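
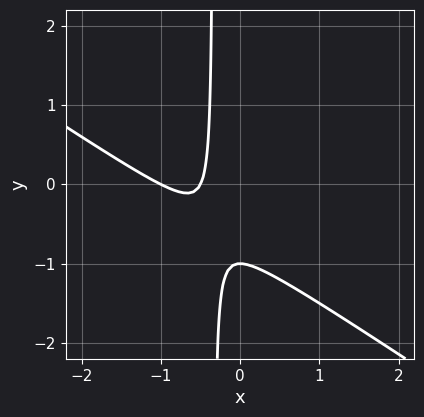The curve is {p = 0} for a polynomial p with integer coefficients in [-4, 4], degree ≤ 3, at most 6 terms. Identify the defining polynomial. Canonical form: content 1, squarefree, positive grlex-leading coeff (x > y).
First, deg p = 2.
Next, against the integer gridlines: it meets the y-axis at y = -1 (among the integer gridlines); it meets the x-axis at x = -1 (among the integer gridlines).
Finally, the integer polynomial consistent with all of this is the stated p.

2*x^2 + 3*x*y + 3*x + y + 1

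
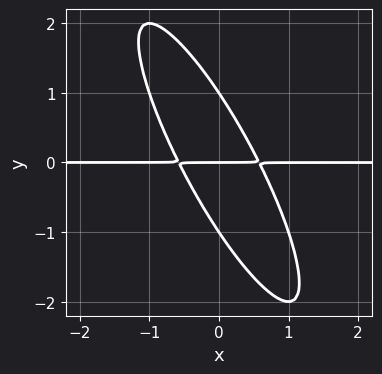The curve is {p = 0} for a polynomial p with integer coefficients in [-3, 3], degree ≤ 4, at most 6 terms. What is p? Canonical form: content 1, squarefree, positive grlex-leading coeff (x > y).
3*x^2*y + 3*x*y^2 + y^3 - y

(a) deg p = 3.
(b) Against the integer gridlines: every point of the x-axis in the box is on the curve; among the integer gridlines, it crosses the y-axis at y ∈ {-1, 0, 1}.
(c) Together with the visible shape, these determine p as stated.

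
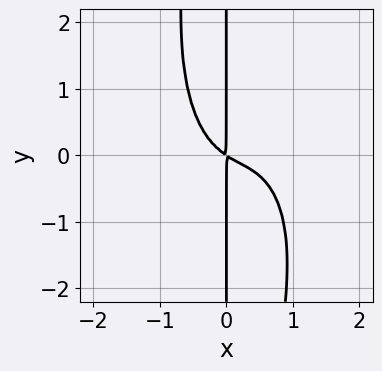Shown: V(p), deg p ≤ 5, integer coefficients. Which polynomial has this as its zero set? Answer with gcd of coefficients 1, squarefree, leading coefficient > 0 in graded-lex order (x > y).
3*x^4 + x^2*y^2 - 2*x^3 + 2*x^2 + 3*x*y

(a) deg p = 4. The shape is more complex than any degree-3 curve.
(b) From the axis intercepts and sections: the visible y-axis segment lies entirely on the curve.
(c) Putting this together gives p.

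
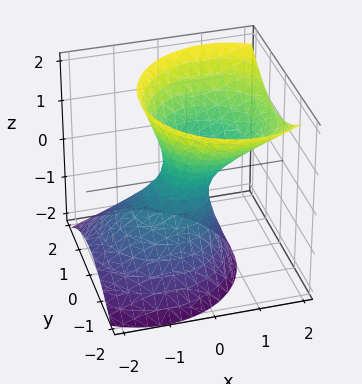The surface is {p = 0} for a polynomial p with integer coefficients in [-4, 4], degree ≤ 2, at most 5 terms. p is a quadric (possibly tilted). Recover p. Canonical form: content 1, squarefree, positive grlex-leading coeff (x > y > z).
1. The degree is 2 — no degree-1 surface has this shape.
2. Checking where it meets the axes: no z-intercept at any integer in the box.
3. Putting this together gives p.

3*x^2 - 3*x*z + 3*y^2 - 2*z^2 - 1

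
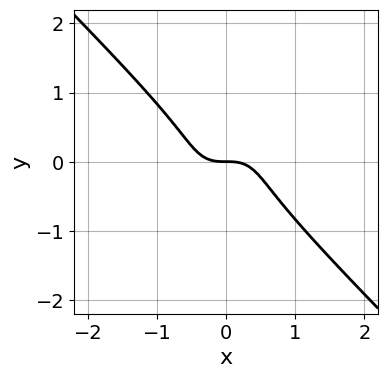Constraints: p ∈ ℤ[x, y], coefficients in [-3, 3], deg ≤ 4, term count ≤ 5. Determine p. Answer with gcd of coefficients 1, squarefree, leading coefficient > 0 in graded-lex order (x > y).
1. Degree: the shape is more complex than any degree-2 curve, so deg p = 3.
2. Observable constraints: it meets the x-axis at x = 0 (among the integer gridlines); it meets the y-axis at y = 0 (among the integer gridlines).
3. Matching integer coefficients to the picture gives p.

2*x^3 + 2*y^3 + y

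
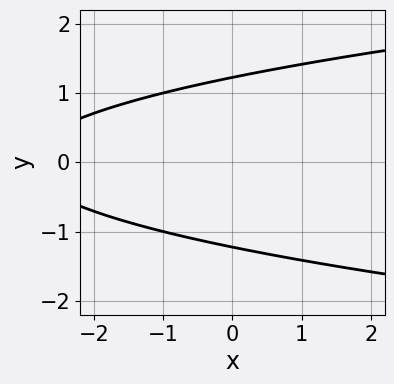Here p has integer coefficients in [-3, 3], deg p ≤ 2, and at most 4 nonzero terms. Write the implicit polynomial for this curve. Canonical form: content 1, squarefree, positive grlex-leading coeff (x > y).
First, deg p = 2.
Then, symmetries: mirror symmetry y ↦ −y ⇒ only even powers of y.
Next, from the axis intercepts and sections: no x-intercept at any integer in the box.
Finally, fitting integer coefficients to these (and the overall shape) gives p.

2*y^2 - x - 3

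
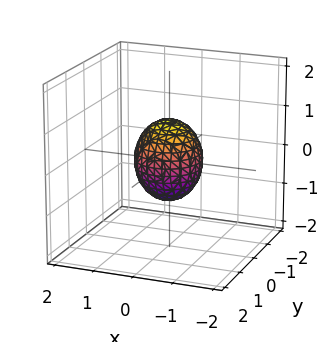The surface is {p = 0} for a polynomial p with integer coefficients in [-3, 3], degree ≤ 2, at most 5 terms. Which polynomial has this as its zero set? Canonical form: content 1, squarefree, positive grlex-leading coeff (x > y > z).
1. deg p = 2.
2. Symmetries: rotational symmetry about the z-axis ⇒ p depends on x, y only through x² + y²; it's symmetric under z → −z, forcing even powers of z.
3. Observable constraints: among the integer gridlines, it crosses the z-axis at z ∈ {-1, 1}; a circular section at z = 0 has radius between 0 and 1.
4. Matching integer coefficients to the picture gives p.

3*x^2 + 3*y^2 + 2*z^2 - 2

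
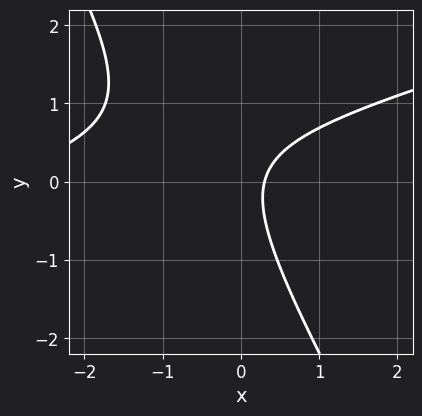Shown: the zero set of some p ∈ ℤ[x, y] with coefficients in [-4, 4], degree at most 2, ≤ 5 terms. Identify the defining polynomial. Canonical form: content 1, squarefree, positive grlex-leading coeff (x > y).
x^2 - 3*x*y - 2*y^2 + 3*x - 1

First, the degree is 2 — no degree-1 curve has this shape.
Next, from the axis intercepts and sections: it misses every integer gridline on the y-axis.
Finally, putting this together gives p.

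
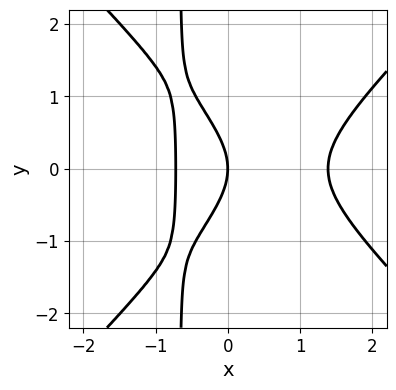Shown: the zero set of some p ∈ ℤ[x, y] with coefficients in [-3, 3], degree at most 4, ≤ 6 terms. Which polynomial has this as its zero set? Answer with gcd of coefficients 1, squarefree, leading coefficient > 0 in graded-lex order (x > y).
3*x^3 - 3*x*y^2 - 2*x^2 - 2*y^2 - 3*x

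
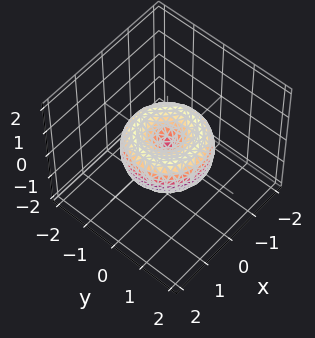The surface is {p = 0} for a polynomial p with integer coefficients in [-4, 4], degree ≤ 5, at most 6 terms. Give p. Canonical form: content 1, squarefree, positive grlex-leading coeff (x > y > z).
First, the degree is 4 — a generic line meets the surface in up to 4 points.
Next, symmetry: the z-axis is an axis of rotation, so x and y enter only as x² + y².
Next, observable constraints: a circular section at z = 0 has radius between 1 and 2; it crosses the y-axis at the gridline y = 0; it crosses the x-axis at the gridline x = 0.
Finally, fitting integer coefficients to these (and the overall shape) gives p.

2*x^4 + 4*x^2*y^2 + 2*y^4 - 3*x^2 - 3*y^2 + 3*z^2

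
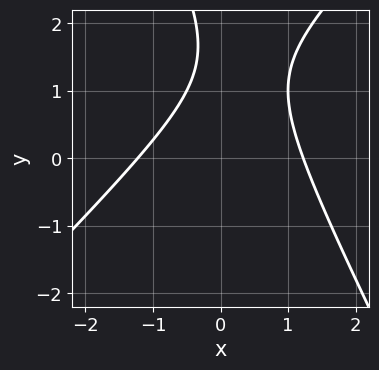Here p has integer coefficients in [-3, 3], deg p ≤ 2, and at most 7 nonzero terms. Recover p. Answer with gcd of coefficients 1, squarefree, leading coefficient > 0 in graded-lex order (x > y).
1. The degree is 2 — no degree-1 curve has this shape.
2. Against the integer gridlines: the curve avoids every integer y-axis point in the box.
3. Together with the visible shape, these determine p as stated.

2*x^2 - x*y - y^2 + 3*y - 3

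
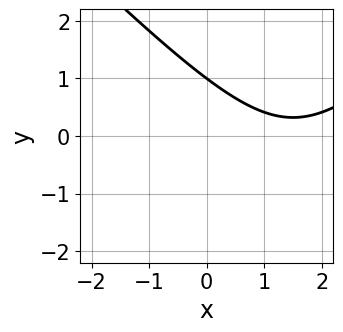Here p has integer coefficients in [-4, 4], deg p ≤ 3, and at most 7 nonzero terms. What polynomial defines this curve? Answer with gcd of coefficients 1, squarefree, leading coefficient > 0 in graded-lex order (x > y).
x^2 - y^2 - 3*x - 2*y + 3

(a) The degree is 2 — a generic line meets the curve in up to 2 points.
(b) Against the integer gridlines: no x-intercept at any integer in the box; it meets the y-axis at y = 1 (among the integer gridlines).
(c) Assembling these constraints gives the stated polynomial.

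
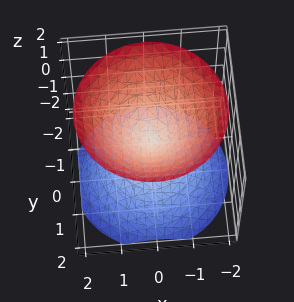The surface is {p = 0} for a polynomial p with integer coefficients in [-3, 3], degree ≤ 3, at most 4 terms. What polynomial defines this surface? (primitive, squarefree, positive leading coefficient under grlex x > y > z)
x^2 + y^2 - z^2

First, the picture has 2 separate pieces. They look like related sheets of one shape, so recover p as a whole.
Next, deg p = 2. Two nappes meeting at a single point; a quadric.
Then, symmetries: the z ↦ −z reflection is a symmetry, so z appears only in even powers; the surface is invariant under rotation about z: p = q(x² + y², z).
Next, against the integer gridlines: one z-axis crossing is at z = 0; it crosses the y-axis at the gridline y = 0; it crosses the x-axis at the gridline x = 0.
Finally, putting this together gives p.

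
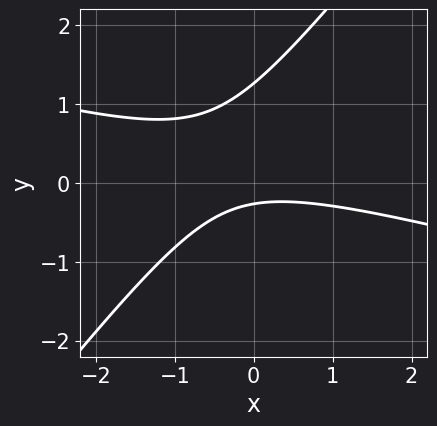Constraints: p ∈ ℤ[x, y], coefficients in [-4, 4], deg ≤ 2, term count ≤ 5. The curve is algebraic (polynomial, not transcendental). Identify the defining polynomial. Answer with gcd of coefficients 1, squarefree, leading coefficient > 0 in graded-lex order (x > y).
1. The degree is 2 — the shape is more complex than any degree-1 curve.
2. Observable constraints: the curve avoids every integer x-axis point in the box.
3. These observations pin down the coefficients.

x^2 + 3*x*y - 3*y^2 + 3*y + 1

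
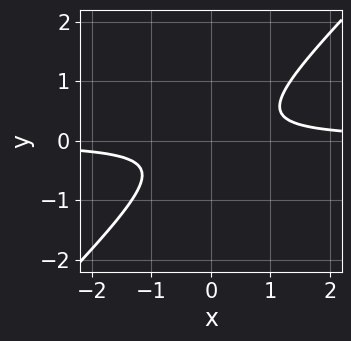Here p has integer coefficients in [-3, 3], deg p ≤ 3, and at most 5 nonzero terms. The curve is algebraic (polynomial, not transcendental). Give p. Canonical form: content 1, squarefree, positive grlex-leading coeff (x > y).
Degree: the shape is more complex than any degree-1 curve, so deg p = 2.
Against the integer gridlines: it misses every integer gridline on the y-axis; no x-intercept at any integer in the box.
Fitting integer coefficients to these (and the overall shape) gives p.

3*x*y - 3*y^2 - 1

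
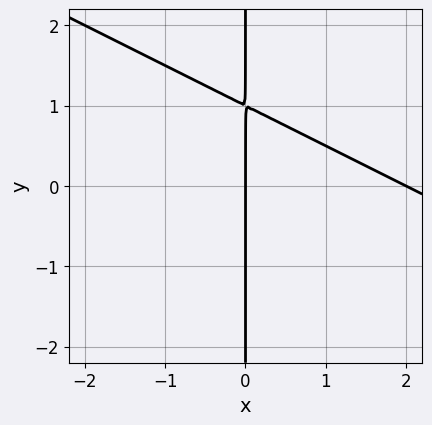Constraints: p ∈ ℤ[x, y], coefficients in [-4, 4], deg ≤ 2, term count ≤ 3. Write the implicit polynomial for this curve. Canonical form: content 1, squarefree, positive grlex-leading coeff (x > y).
1. deg p = 2. No degree-1 curve has this shape.
2. From the axis intercepts and sections: among the integer gridlines, it crosses the x-axis at x ∈ {0, 2}; the visible y-axis segment lies entirely on the curve.
3. Fitting integer coefficients to these (and the overall shape) gives p.

x^2 + 2*x*y - 2*x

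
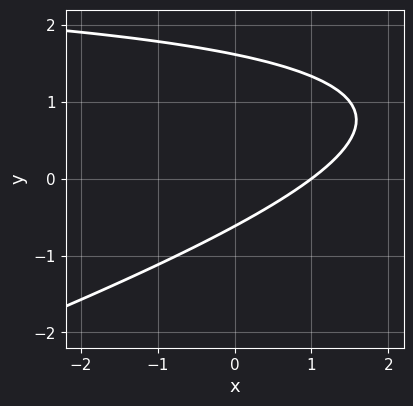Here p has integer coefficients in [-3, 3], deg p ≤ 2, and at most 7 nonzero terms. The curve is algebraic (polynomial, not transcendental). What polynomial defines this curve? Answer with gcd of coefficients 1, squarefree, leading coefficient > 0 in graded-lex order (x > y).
The degree is 2 — a generic line meets the curve in up to 2 points.
Checking where it meets the axes: it meets the x-axis at x = 1 (among the integer gridlines).
Solving for integer coefficients yields p as stated.

x*y - 3*y^2 - 3*x + 3*y + 3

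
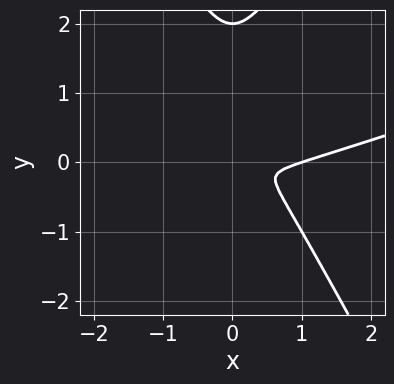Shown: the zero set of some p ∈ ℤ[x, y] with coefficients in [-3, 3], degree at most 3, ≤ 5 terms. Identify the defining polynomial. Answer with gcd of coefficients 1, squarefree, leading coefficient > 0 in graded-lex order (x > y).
x^3 - 3*x^2*y + y^3 - x^2 - 2*y^2

1. Degree: the shape is more complex than any degree-2 curve, so deg p = 3.
2. Reading off the gridlines: it meets the y-axis at y = 2 (among the integer gridlines); one x-axis crossing is at x = 1.
3. Matching integer coefficients to the picture gives p.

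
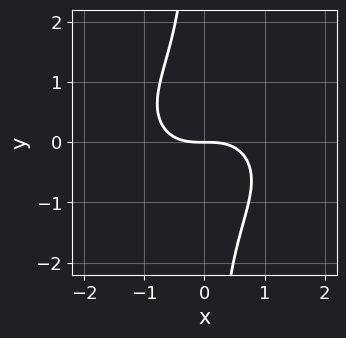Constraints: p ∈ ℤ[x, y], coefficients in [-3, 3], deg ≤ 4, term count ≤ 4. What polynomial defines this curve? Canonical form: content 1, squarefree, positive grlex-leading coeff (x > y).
2*x^3 + 3*x*y^2 + 3*y

1. Degree: the shape is more complex than any degree-2 curve, so deg p = 3.
2. From the axis intercepts and sections: it crosses the x-axis at the gridline x = 0; it meets the y-axis at y = 0 (among the integer gridlines).
3. Matching integer coefficients to the picture gives p.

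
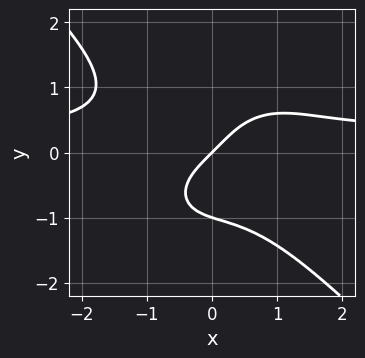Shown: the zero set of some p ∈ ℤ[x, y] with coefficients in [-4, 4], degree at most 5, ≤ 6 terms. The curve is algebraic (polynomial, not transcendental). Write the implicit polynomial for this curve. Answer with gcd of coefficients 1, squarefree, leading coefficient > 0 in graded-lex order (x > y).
3*x^3*y + 3*y^4 - x^3 - 3*x + 3*y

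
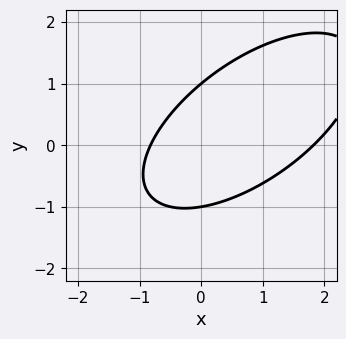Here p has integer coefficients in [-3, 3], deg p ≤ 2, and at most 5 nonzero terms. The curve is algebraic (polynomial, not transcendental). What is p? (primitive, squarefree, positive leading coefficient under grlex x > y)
2*x^2 - 3*x*y + 3*y^2 - 2*x - 3

(a) Degree: no degree-1 curve has this shape, so deg p = 2.
(b) Against the integer gridlines: among the integer gridlines, it crosses the y-axis at y ∈ {-1, 1}.
(c) These observations pin down the coefficients.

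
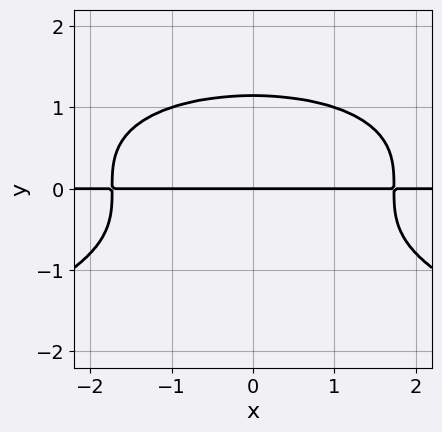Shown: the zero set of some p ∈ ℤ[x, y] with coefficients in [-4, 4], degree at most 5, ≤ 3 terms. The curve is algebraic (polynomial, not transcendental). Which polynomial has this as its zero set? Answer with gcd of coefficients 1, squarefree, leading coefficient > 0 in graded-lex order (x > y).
1. Degree: a generic line meets the curve in up to 4 points, so deg p = 4.
2. Symmetries: mirror symmetry x ↦ −x ⇒ only even powers of x.
3. Observable constraints: every point of the x-axis in the box is on the curve; it crosses the y-axis at the gridline y = 0.
4. Fitting integer coefficients to these (and the overall shape) gives p.

2*y^4 + x^2*y - 3*y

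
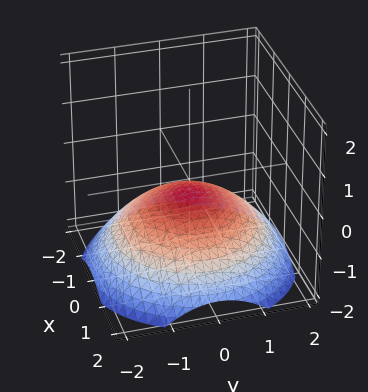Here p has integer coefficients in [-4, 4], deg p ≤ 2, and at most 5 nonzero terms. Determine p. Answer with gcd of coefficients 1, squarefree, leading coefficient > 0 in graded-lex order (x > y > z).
1. The degree is 2 — the shape is more complex than any degree-1 surface.
2. Symmetries: the z-axis is an axis of rotation, so x and y enter only as x² + y².
3. Reading off the gridlines: no y-intercept at any integer in the box; it misses every integer gridline on the x-axis; a circular section at z = -1 has radius between 1 and 2.
4. Matching integer coefficients to the picture gives p.

x^2 + y^2 + 3*z + 1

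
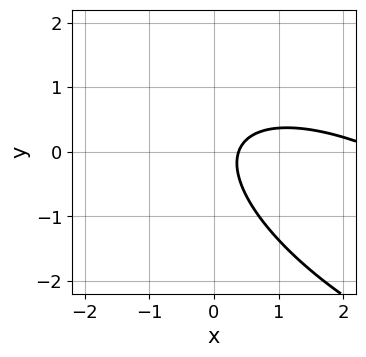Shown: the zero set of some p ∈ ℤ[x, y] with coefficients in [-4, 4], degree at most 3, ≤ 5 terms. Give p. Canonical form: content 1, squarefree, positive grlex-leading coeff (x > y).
x^2 + 2*x*y + 2*y^2 - 3*x + 1

First, deg p = 2. The shape is more complex than any degree-1 curve.
Next, reading off the gridlines: no y-intercept at any integer in the box.
Finally, solving for integer coefficients yields p as stated.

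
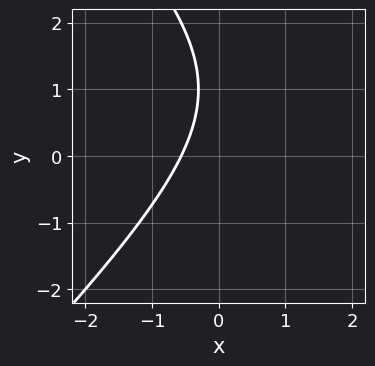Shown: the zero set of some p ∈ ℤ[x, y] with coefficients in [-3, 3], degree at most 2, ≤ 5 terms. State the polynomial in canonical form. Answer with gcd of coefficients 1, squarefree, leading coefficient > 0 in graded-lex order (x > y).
x^2 - y^2 - 3*x + 2*y - 2

Degree: the shape is more complex than any degree-1 curve, so deg p = 2.
Checking where it meets the axes: no y-intercept at any integer in the box.
Assembling these constraints gives the stated polynomial.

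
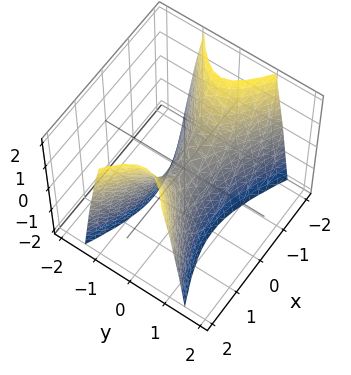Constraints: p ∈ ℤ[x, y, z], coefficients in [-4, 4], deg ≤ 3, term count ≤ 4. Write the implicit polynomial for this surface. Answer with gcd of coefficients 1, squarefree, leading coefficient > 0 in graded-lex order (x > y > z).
Degree: a saddle surface; a quadric, so deg p = 2.
Symmetries: mirror symmetry y ↦ −y ⇒ only even powers of y; the x ↦ −x reflection is a symmetry, so x appears only in even powers.
Checking where it meets the axes: it crosses the x-axis at the gridline x = 0; it crosses the z-axis at the gridline z = 0; it crosses the y-axis at the gridline y = 0.
Putting this together gives p.

x^2 - 3*y^2 - z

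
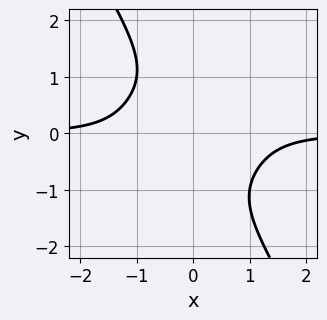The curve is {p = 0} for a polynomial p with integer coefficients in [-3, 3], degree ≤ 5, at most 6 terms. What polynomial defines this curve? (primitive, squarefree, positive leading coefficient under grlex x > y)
deg p = 4. The shape is more complex than any degree-3 curve.
From the visible intercepts: no x-intercept at any integer in the box; it misses every integer gridline on the y-axis.
Putting this together gives p.

2*x^3*y + x*y^3 + y^4 + 2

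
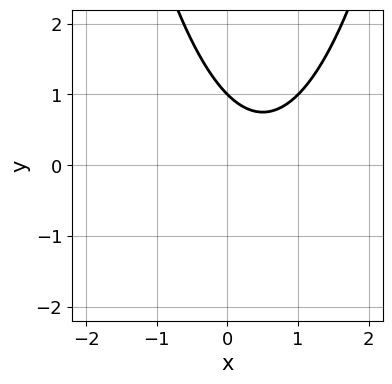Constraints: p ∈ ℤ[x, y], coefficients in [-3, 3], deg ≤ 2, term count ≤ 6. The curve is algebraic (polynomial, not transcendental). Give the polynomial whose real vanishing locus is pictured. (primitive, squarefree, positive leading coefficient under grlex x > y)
Degree: no degree-1 curve has this shape, so deg p = 2.
Observable constraints: it misses every integer gridline on the x-axis; one y-axis crossing is at y = 1.
Solving for integer coefficients yields p as stated.

x^2 - x - y + 1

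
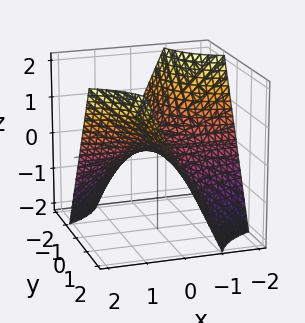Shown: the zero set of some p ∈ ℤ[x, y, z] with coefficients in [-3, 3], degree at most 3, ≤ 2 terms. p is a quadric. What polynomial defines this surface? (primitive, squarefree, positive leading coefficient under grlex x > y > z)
x*y - z

Degree: a hyperbolic paraboloid; a quadric, so deg p = 2.
Reading off the gridlines: it meets the z-axis at z = 0 (among the integer gridlines); every point of the y-axis in the box is on the surface.
Assembling these constraints gives the stated polynomial. Check: (2, 0, 0) on the x-axis lies on the surface, and p(2, 0, 0) = 0. ✓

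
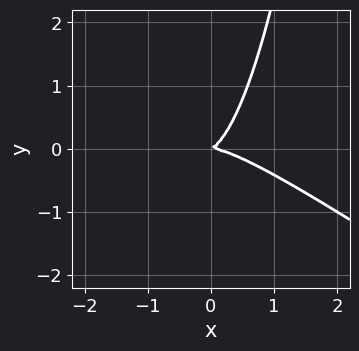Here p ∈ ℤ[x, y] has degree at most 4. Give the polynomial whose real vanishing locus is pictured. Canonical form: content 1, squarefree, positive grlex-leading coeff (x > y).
deg p = 3. A generic line meets the curve in up to 3 points.
Reading off the gridlines: one x-axis crossing is at x = 0; it crosses the y-axis at the gridline y = 0.
Solving for integer coefficients yields p as stated.

2*x^3 + 3*x^2*y + x*y - 2*y^2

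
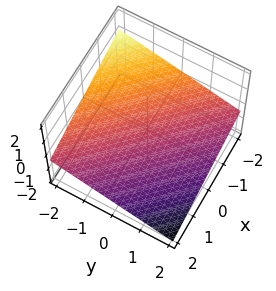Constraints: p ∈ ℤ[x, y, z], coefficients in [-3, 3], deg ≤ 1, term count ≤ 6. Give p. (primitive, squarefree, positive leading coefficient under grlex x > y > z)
x + y + 3*z + 2

1. deg p = 1.
2. Reading off the gridlines: it meets the y-axis at y = -2 (among the integer gridlines); it crosses the x-axis at the gridline x = -2.
3. Together with the visible shape, these determine p as stated.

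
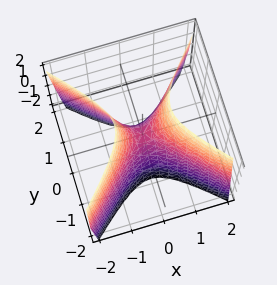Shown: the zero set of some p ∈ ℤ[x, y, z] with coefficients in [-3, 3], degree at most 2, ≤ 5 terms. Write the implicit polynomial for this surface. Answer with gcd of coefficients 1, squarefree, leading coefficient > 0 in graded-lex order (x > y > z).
1. The degree is 2 — a hyperbolic paraboloid; a quadric.
2. Symmetries: it's symmetric under x → −x, forcing even powers of x; the y ↦ −y reflection is a symmetry, so y appears only in even powers.
3. From the axis intercepts and sections: it meets the y-axis at y = 0 (among the integer gridlines); it crosses the z-axis at the gridline z = 0; it meets the x-axis at x = 0 (among the integer gridlines).
4. Putting this together gives p.

3*x^2 - 3*y^2 - z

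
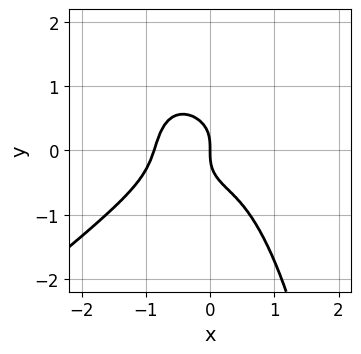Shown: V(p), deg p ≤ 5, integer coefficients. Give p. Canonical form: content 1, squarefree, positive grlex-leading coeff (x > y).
First, deg p = 4.
Then, reading off the gridlines: it crosses the y-axis at the gridline y = 0; it meets the x-axis at x = 0 (among the integer gridlines).
Finally, fitting integer coefficients to these (and the overall shape) gives p.

3*x^4 - 3*x^3*y - x*y^3 + 3*y^3 + 2*x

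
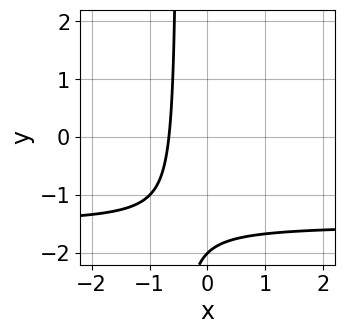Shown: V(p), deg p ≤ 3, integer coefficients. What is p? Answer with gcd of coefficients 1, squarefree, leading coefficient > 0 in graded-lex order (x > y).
Degree: no degree-1 curve has this shape, so deg p = 2.
From the visible intercepts: it meets the y-axis at y = -2 (among the integer gridlines).
The integer polynomial consistent with all of this is the stated p.

2*x*y + 3*x + y + 2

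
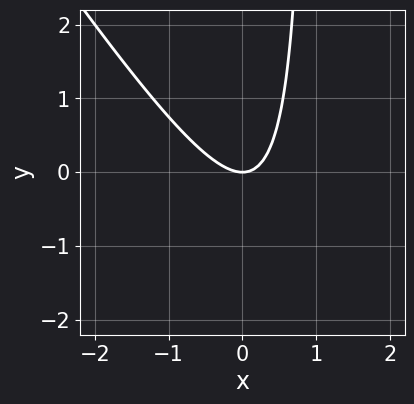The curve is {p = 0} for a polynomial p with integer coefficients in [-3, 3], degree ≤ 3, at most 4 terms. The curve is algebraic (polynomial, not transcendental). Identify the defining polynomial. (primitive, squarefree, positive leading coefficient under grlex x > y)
(a) deg p = 2. The shape is more complex than any degree-1 curve.
(b) Against the integer gridlines: it meets the y-axis at y = 0 (among the integer gridlines); one x-axis crossing is at x = 0.
(c) Together with the visible shape, these determine p as stated.

3*x^2 + 2*x*y - 2*y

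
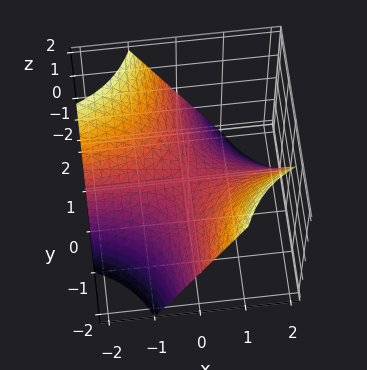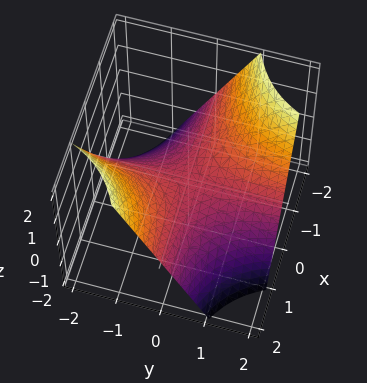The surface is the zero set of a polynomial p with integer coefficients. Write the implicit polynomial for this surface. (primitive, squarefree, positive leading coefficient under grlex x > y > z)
(a) Degree: a hyperbolic paraboloid; a quadric, so deg p = 2.
(b) Against the integer gridlines: the visible y-axis segment lies entirely on the surface; it crosses the z-axis at the gridline z = 0.
(c) Matching integer coefficients to the picture gives p. Check: (-1, 0, 0) on the x-axis lies on the surface, and p(-1, 0, 0) = 0. ✓

x*y + z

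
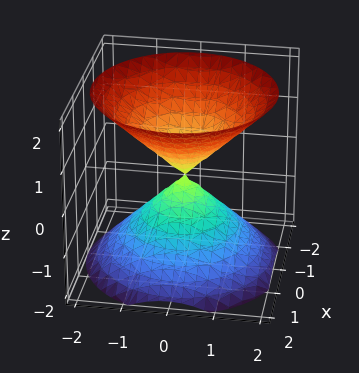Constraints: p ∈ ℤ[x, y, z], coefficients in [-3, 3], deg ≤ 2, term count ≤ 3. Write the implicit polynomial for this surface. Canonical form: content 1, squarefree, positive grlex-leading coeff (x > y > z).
First, I count 2 distinct pieces.
Then, degree: a double cone through the origin; a quadric, so deg p = 2.
Then, symmetry: the z-axis is an axis of rotation, so x and y enter only as x² + y²; the z ↦ −z reflection is a symmetry, so z appears only in even powers.
Then, against the integer gridlines: it meets the x-axis at x = 0 (among the integer gridlines); it crosses the z-axis at the gridline z = 0; a circular section at z = 1 has radius exactly 1; it meets the y-axis at y = 0 (among the integer gridlines).
Finally, matching integer coefficients to the picture gives p.

x^2 + y^2 - z^2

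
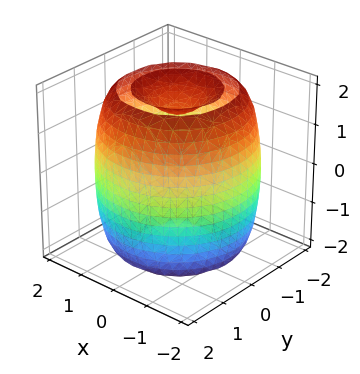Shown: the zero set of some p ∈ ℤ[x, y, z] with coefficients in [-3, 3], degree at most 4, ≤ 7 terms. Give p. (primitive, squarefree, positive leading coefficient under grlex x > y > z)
x^4 + 2*x^2*y^2 + y^4 - 3*x^2 - 3*y^2 + z^2 - 2

(a) I count 2 distinct pieces. They look like related sheets of one shape, so recover p as a whole.
(b) deg p = 4. No degree-3 surface has this shape.
(c) Symmetries: every cross-section ⟂ z is a circle, so x, y appear only via x² + y².
(d) Observable constraints: a circular section at z = 2 has radius exactly 1.
(e) The integer polynomial consistent with all of this is the stated p.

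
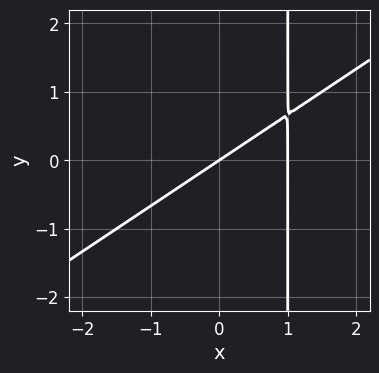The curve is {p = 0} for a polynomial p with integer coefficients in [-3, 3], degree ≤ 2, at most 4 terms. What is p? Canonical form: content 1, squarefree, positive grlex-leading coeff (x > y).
2*x^2 - 3*x*y - 2*x + 3*y

The degree is 2 — no degree-1 curve has this shape.
Observable constraints: among the integer gridlines, it crosses the x-axis at x ∈ {0, 1}; it meets the y-axis at y = 0 (among the integer gridlines).
Fitting integer coefficients to these (and the overall shape) gives p.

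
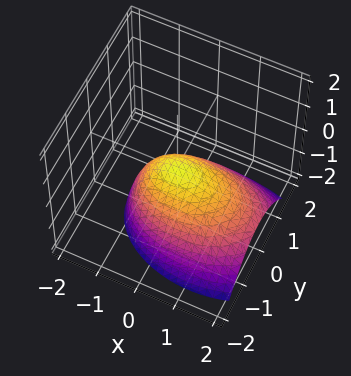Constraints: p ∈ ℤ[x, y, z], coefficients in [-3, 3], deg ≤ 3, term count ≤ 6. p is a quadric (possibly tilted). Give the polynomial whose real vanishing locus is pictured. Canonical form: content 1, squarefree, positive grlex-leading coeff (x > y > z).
First, deg p = 2. A generic line meets the surface in up to 2 points.
Then, observable constraints: it crosses the y-axis at the gridline y = 0; it meets the x-axis at x = 0 (among the integer gridlines); it meets the z-axis at z = 0 (among the integer gridlines).
Finally, solving for integer coefficients yields p as stated.

x^2 + x*z + 2*y^2 + 2*z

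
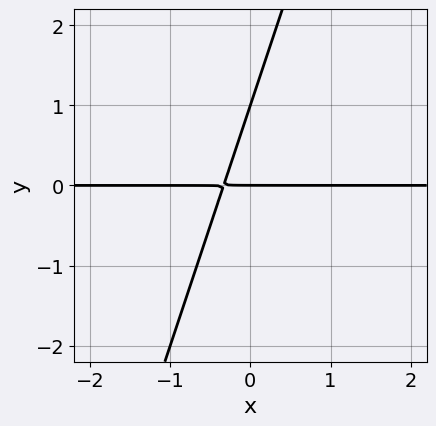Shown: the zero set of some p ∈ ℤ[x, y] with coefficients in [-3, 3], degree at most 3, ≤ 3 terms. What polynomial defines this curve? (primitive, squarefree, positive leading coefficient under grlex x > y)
3*x*y - y^2 + y

First, the degree is 2 — a generic line meets the curve in up to 2 points.
Next, observable constraints: the visible x-axis segment lies entirely on the curve; the y-axis gridline crossings are at y ∈ {0, 1}.
Finally, the integer polynomial consistent with all of this is the stated p.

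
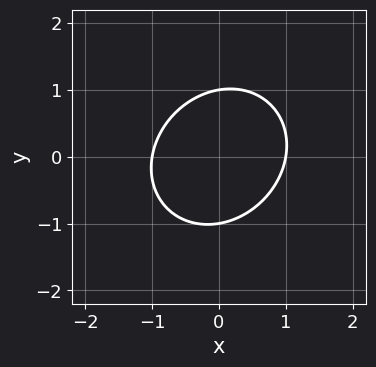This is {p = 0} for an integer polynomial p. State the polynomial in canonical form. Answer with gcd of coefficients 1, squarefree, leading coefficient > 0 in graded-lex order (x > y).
1. deg p = 2. No degree-1 curve has this shape.
2. Observable constraints: the x-axis gridline crossings are at x ∈ {-1, 1}; the y-axis gridline crossings are at y ∈ {-1, 1}.
3. These observations pin down the coefficients.

3*x^2 - x*y + 3*y^2 - 3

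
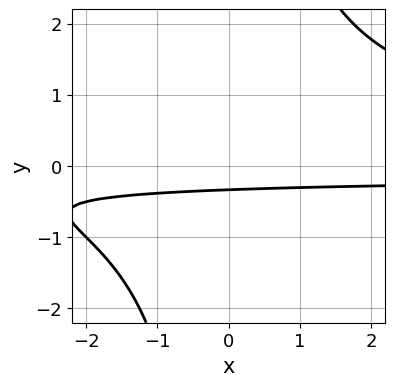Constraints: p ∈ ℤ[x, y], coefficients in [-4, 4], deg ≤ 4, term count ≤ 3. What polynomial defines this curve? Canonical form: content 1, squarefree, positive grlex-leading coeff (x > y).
(a) Degree: a generic line meets the curve in up to 3 points, so deg p = 3.
(b) Reading off the gridlines: it misses every integer gridline on the x-axis.
(c) Solving for integer coefficients yields p as stated.

x*y^2 - 3*y - 1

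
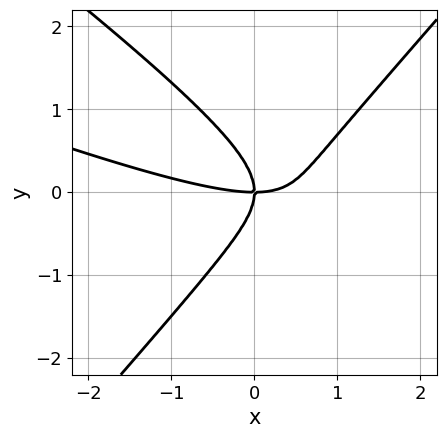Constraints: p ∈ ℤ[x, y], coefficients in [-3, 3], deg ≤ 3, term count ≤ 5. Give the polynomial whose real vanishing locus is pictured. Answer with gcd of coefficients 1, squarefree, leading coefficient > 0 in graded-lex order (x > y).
x^3 + 3*x^2*y - 3*y^3 - 3*x*y

The degree is 3 — no degree-2 curve has this shape.
Reading off the gridlines: one x-axis crossing is at x = 0; one y-axis crossing is at y = 0.
These observations pin down the coefficients.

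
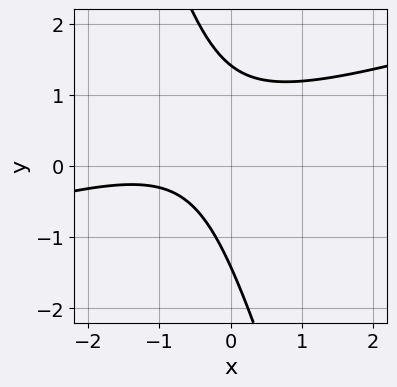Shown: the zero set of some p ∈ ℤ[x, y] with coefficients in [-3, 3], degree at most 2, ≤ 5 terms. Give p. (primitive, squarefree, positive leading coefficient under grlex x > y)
x^2 - 3*x*y - y^2 + 2*x + 2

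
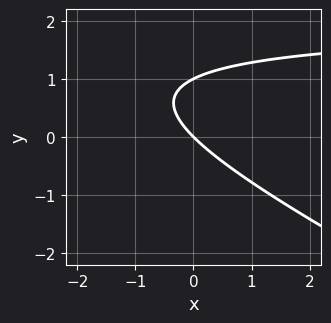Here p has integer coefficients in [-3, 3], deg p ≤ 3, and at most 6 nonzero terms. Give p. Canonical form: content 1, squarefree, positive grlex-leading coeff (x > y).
deg p = 2.
Checking where it meets the axes: it meets the x-axis at x = 0 (among the integer gridlines); the y-axis gridline crossings are at y ∈ {0, 1}.
Solving for integer coefficients yields p as stated.

x*y + 2*y^2 - 2*x - 2*y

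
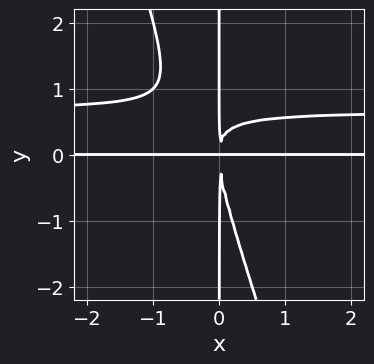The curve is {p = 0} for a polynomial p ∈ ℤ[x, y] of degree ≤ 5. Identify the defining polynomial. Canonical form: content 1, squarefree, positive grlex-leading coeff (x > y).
(a) Degree: the shape is more complex than any degree-3 curve, so deg p = 4.
(b) Checking where it meets the axes: every point of the x-axis in the box is on the curve; every point of the y-axis in the box is on the curve.
(c) Matching integer coefficients to the picture gives p.

3*x^2*y^2 + x*y^3 - 2*x^2*y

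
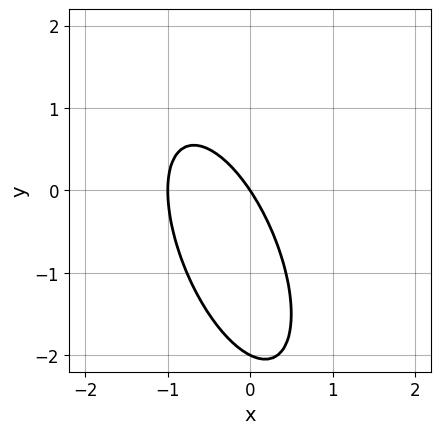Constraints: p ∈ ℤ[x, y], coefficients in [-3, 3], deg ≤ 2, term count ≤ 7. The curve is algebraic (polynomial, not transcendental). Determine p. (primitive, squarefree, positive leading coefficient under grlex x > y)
1. The degree is 2 — no degree-1 curve has this shape.
2. From the axis intercepts and sections: the y-axis gridline crossings are at y ∈ {-2, 0}; the x-axis gridline crossings are at x ∈ {-1, 0}.
3. Together with the visible shape, these determine p as stated.

3*x^2 + 2*x*y + y^2 + 3*x + 2*y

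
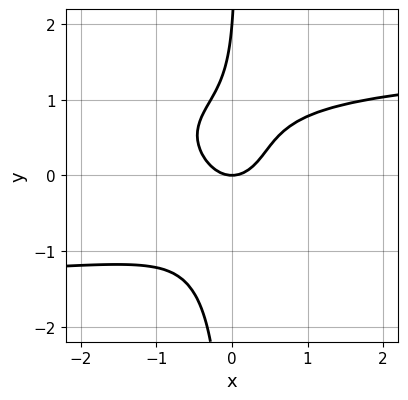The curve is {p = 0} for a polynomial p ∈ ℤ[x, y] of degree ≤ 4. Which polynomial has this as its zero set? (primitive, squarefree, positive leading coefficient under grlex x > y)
x^2*y^2 + 3*x*y^3 - 3*x^2 - y^2 + 2*y

(a) Degree: no degree-3 curve has this shape, so deg p = 4.
(b) From the visible intercepts: among the integer gridlines, it crosses the y-axis at y ∈ {0, 2}; one x-axis crossing is at x = 0.
(c) Putting this together gives p.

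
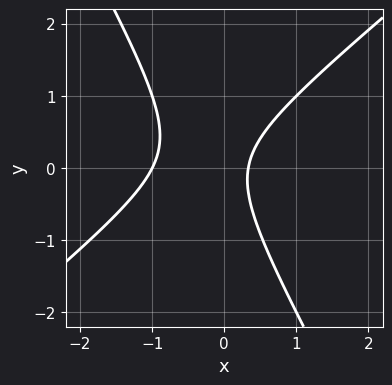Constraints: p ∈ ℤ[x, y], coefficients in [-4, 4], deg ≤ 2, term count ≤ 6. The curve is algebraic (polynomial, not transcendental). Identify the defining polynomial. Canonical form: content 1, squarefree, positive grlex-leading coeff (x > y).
(a) The degree is 2 — the shape is more complex than any degree-1 curve.
(b) From the visible intercepts: the curve avoids every integer y-axis point in the box; it meets the x-axis at x = -1 (among the integer gridlines).
(c) Putting this together gives p.

3*x^2 - 2*x*y - 2*y^2 + 2*x - 1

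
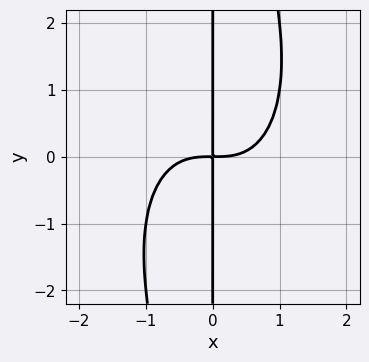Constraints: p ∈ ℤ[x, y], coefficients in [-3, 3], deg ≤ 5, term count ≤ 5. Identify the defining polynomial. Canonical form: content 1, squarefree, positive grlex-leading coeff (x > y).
2*x^4 + x^2*y^2 - 3*x*y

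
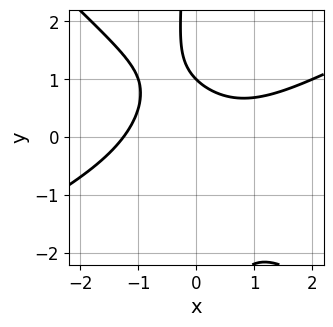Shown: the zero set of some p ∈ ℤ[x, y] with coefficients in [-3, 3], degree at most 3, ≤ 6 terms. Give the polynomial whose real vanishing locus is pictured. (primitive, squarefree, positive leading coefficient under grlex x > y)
x^3 - x^2*y - 2*x*y^2 - 2*y + 2

(a) The degree is 3 — the shape is more complex than any degree-2 curve.
(b) Observable constraints: it meets the y-axis at y = 1 (among the integer gridlines).
(c) Together with the visible shape, these determine p as stated.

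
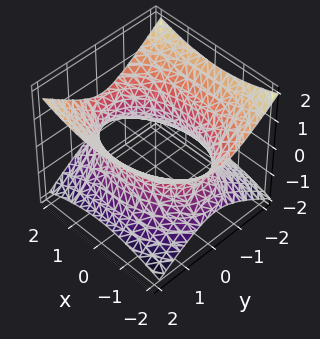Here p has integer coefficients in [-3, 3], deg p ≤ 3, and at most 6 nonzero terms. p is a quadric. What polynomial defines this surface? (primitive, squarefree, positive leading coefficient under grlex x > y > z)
x^2 + 2*y^2 - 3*z^2 - 3

deg p = 2. An hourglass — one-sheet hyperboloid; a quadric.
Symmetries: it's symmetric under x → −x, forcing even powers of x; it's symmetric under z → −z, forcing even powers of z; mirror symmetry y ↦ −y ⇒ only even powers of y.
Checking where it meets the axes: it misses every integer gridline on the z-axis.
Matching integer coefficients to the picture gives p.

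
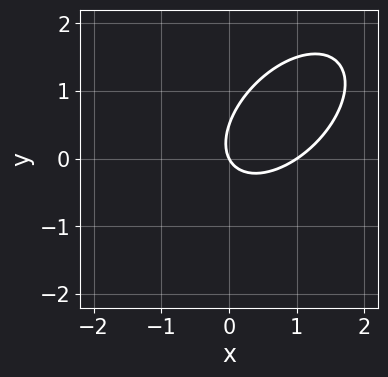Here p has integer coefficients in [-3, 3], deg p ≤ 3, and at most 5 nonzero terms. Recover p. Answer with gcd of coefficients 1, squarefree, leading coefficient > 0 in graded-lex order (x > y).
The degree is 2 — the shape is more complex than any degree-1 curve.
From the visible intercepts: it crosses the y-axis at the gridline y = 0; among the integer gridlines, it crosses the x-axis at x ∈ {0, 1}.
Matching integer coefficients to the picture gives p.

2*x^2 - 2*x*y + 2*y^2 - 2*x - y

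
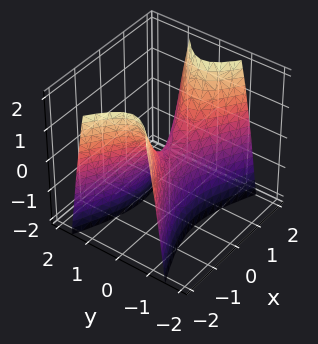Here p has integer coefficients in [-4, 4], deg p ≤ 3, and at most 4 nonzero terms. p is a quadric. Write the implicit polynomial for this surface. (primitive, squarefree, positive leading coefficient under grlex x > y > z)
x^2 - 3*y^2 - z

First, the degree is 2 — a hyperbolic paraboloid; a quadric.
Then, symmetries: it's symmetric under y → −y, forcing even powers of y; it's symmetric under x → −x, forcing even powers of x.
Then, from the visible intercepts: it crosses the z-axis at the gridline z = 0; it crosses the x-axis at the gridline x = 0; one y-axis crossing is at y = 0.
Finally, fitting integer coefficients to these (and the overall shape) gives p.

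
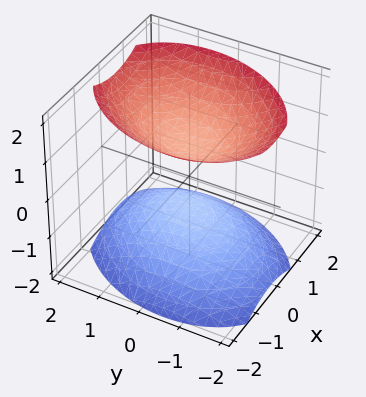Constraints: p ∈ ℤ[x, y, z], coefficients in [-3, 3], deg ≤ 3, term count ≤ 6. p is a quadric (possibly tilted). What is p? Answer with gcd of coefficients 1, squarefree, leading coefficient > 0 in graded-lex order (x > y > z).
I count 2 distinct pieces.
The degree is 2 — no degree-1 surface has this shape.
From the visible intercepts: no y-intercept at any integer in the box; no x-intercept at any integer in the box.
Together with the visible shape, these determine p as stated.

3*x^2 - x*y + 2*y^2 - 3*z^2 + 2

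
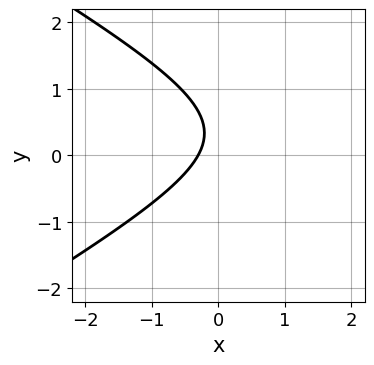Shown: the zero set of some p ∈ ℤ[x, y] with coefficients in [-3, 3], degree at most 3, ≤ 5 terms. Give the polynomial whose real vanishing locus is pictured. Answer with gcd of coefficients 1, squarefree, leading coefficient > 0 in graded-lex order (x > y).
x^2 - 3*y^2 - 3*x + 2*y - 1

(a) The degree is 2 — no degree-1 curve has this shape.
(b) Reading off the gridlines: the curve avoids every integer y-axis point in the box.
(c) Solving for integer coefficients yields p as stated.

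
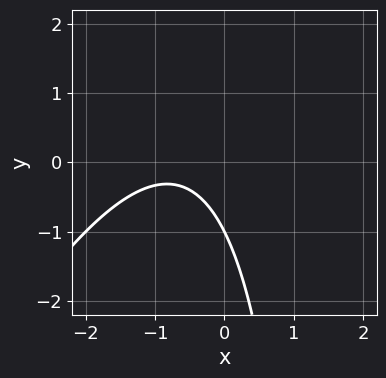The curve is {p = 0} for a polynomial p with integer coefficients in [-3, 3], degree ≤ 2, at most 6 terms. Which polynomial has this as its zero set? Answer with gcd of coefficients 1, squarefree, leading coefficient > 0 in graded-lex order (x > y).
2*x^2 - x*y + 3*x + 2*y + 2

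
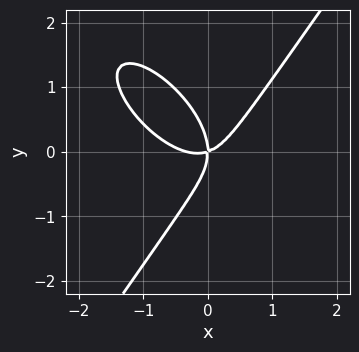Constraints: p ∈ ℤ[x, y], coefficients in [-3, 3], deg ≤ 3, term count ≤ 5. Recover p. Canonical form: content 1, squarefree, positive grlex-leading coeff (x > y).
3*x^3 + 2*x^2*y - 2*y^3 + x^2 - 3*x*y

deg p = 3. No degree-2 curve has this shape.
Against the integer gridlines: it crosses the x-axis at the gridline x = 0; it meets the y-axis at y = 0 (among the integer gridlines).
The integer polynomial consistent with all of this is the stated p.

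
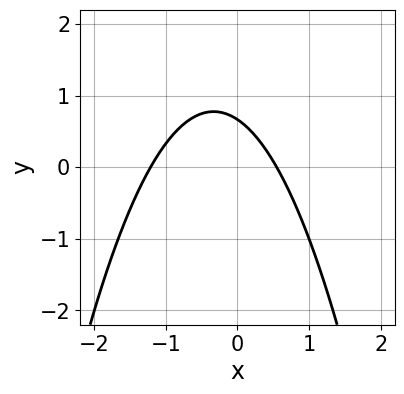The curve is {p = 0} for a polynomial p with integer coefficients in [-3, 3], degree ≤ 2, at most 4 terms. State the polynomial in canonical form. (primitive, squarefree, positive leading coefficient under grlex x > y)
3*x^2 + 2*x + 3*y - 2

deg p = 2. No degree-1 curve has this shape.
Putting this together gives p.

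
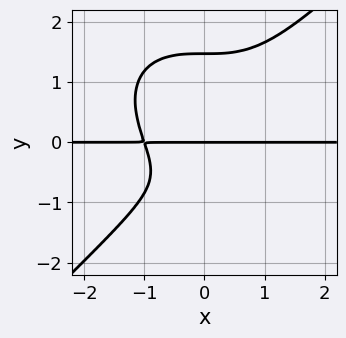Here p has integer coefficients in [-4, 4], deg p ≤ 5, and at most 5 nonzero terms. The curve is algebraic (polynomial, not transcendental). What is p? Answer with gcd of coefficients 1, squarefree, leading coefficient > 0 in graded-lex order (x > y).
First, degree: no degree-3 curve has this shape, so deg p = 4.
Then, reading off the gridlines: every point of the x-axis in the box is on the curve; one y-axis crossing is at y = 0.
Finally, assembling these constraints gives the stated polynomial.

3*x^3*y - 3*y^4 + y^3 + 3*y^2 + 3*y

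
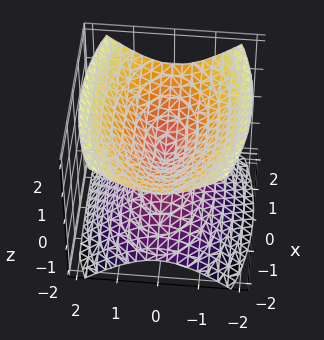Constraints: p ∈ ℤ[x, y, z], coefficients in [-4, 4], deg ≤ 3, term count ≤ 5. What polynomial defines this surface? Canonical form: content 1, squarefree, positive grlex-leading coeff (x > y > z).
x^2 + 3*y^2 - 3*z^2

(a) There are 2 components. They look like related sheets of one shape, so recover p as a whole.
(b) The degree is 2 — two nappes meeting at a single point; a quadric.
(c) Symmetries: the y ↦ −y reflection is a symmetry, so y appears only in even powers; it's symmetric under x → −x, forcing even powers of x; the z ↦ −z reflection is a symmetry, so z appears only in even powers.
(d) From the axis intercepts and sections: it crosses the x-axis at the gridline x = 0; it meets the y-axis at y = 0 (among the integer gridlines); it crosses the z-axis at the gridline z = 0.
(e) Putting this together gives p.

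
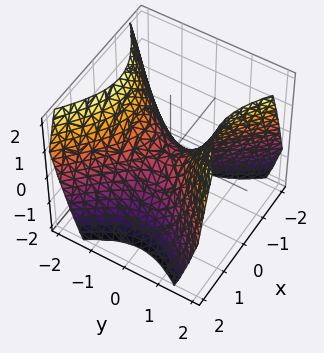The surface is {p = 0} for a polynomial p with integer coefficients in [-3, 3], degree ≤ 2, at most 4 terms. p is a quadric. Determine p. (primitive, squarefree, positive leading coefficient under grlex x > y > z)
The degree is 2 — a hyperbolic paraboloid; a quadric.
Symmetries: it's symmetric under x → −x, forcing even powers of x; it's symmetric under y → −y, forcing even powers of y.
Observable constraints: it crosses the x-axis at the gridline x = 0; it meets the y-axis at y = 0 (among the integer gridlines).
The integer polynomial consistent with all of this is the stated p.

x^2 - y^2 + z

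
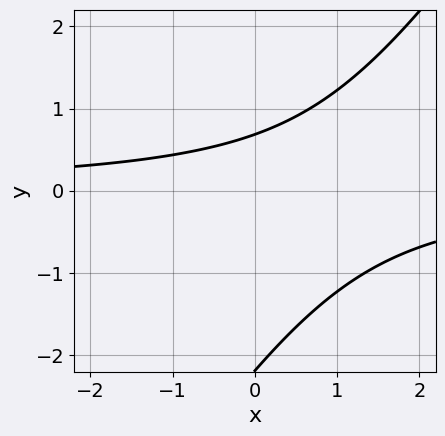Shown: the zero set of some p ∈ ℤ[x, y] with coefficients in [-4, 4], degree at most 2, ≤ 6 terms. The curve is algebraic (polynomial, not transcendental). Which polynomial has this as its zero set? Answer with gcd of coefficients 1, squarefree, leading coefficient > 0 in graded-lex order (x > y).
3*x*y - 2*y^2 - 3*y + 3

(a) The degree is 2 — a generic line meets the curve in up to 2 points.
(b) From the visible intercepts: the curve avoids every integer x-axis point in the box.
(c) Solving for integer coefficients yields p as stated.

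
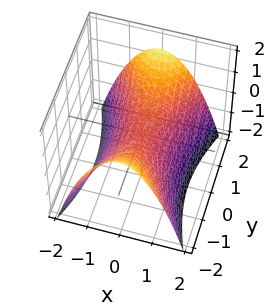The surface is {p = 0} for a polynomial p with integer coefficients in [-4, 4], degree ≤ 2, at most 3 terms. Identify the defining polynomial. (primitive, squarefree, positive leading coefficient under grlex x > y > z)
3*x^2 - y^2 + 3*z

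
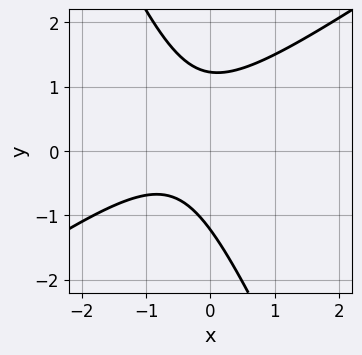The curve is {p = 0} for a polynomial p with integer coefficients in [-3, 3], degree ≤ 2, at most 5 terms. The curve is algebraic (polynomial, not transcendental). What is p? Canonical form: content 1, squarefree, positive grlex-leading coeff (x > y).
3*x^2 - 3*x*y - 2*y^2 + 3*x + 3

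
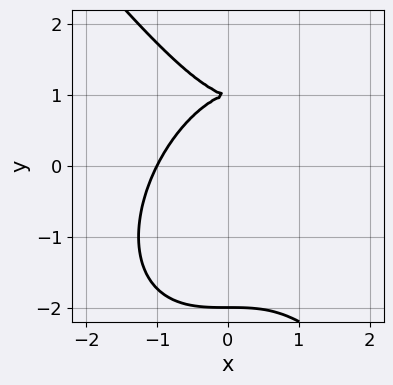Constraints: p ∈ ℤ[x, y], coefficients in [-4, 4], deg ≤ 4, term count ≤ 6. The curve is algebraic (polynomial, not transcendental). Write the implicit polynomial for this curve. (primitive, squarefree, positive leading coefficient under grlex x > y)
2*x^3 + y^3 - 3*y + 2

(a) The degree is 3 — no degree-2 curve has this shape.
(b) Checking where it meets the axes: the y-axis gridline crossings are at y ∈ {-2, 1}; it crosses the x-axis at the gridline x = -1.
(c) Matching integer coefficients to the picture gives p.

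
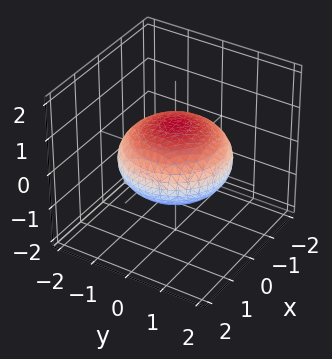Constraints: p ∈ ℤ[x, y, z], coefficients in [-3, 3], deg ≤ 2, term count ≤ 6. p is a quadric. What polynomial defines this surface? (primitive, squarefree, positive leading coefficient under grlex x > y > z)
x^2 + y^2 + 2*z^2 - 2

Degree: a closed, bounded, convex surface; a quadric, so deg p = 2.
Symmetries: the z ↦ −z reflection is a symmetry, so z appears only in even powers; the surface is invariant under rotation about z: p = q(x² + y², z).
Reading off the gridlines: a circular section at z = 0 has radius between 1 and 2; among the integer gridlines, it crosses the z-axis at z ∈ {-1, 1}.
Assembling these constraints gives the stated polynomial.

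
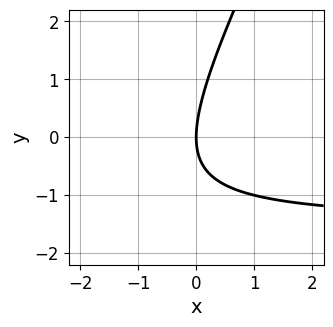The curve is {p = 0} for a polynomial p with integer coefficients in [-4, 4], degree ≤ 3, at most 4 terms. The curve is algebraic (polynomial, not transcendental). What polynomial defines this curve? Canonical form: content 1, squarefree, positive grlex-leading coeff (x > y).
2*x*y - y^2 + 3*x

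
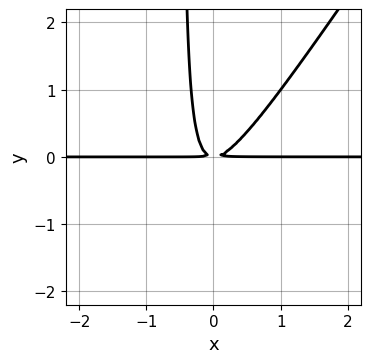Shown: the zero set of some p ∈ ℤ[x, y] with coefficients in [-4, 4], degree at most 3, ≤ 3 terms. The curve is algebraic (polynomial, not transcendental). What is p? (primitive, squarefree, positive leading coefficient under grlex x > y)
3*x^2*y - 2*x*y^2 - y^2

1. The degree is 3 — no degree-2 curve has this shape.
2. Reading off the gridlines: the visible x-axis segment lies entirely on the curve.
3. Matching integer coefficients to the picture gives p.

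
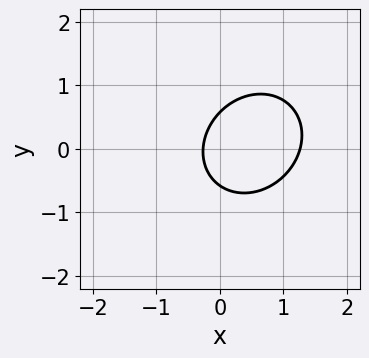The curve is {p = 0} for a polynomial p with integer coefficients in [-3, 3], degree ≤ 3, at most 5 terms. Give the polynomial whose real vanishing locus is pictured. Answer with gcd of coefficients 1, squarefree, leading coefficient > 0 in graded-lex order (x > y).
3*x^2 - x*y + 3*y^2 - 3*x - 1

First, deg p = 2. The shape is more complex than any degree-1 curve.
Finally, matching integer coefficients to the picture gives p.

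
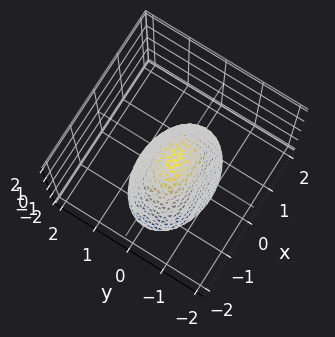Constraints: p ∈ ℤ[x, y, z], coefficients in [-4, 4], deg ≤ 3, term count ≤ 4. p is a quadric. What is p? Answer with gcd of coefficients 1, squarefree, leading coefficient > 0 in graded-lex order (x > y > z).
First, the degree is 2 — a single bowl opening along one axis; a quadric.
Next, symmetries: mirror symmetry y ↦ −y ⇒ only even powers of y; the x ↦ −x reflection is a symmetry, so x appears only in even powers.
Next, from the axis intercepts and sections: it crosses the x-axis at the gridline x = 0; it meets the z-axis at z = 0 (among the integer gridlines); it meets the y-axis at y = 0 (among the integer gridlines).
Finally, these observations pin down the coefficients.

x^2 + 2*y^2 + z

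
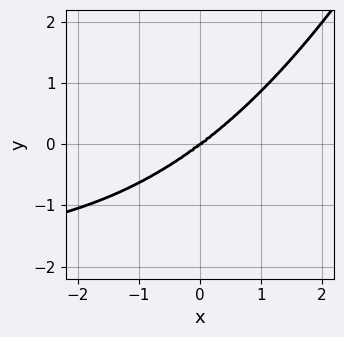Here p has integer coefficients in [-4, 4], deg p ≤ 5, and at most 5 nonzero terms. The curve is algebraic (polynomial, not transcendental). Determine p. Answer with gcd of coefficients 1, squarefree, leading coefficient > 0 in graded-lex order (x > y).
Degree: the shape is more complex than any degree-3 curve, so deg p = 4.
From the visible intercepts: it meets the y-axis at y = 0 (among the integer gridlines); it meets the x-axis at x = 0 (among the integer gridlines).
The integer polynomial consistent with all of this is the stated p.

x^3*y + 2*x^3 - x^2*y - 3*y^3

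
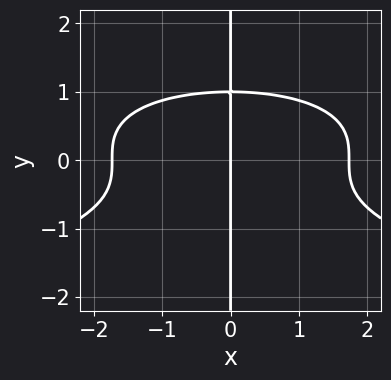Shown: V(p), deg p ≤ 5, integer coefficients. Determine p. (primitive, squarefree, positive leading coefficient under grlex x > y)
First, deg p = 4. No degree-3 curve has this shape.
Then, from the axis intercepts and sections: the visible y-axis segment lies entirely on the curve; one x-axis crossing is at x = 0.
Finally, solving for integer coefficients yields p as stated.

3*x*y^3 + x^3 - 3*x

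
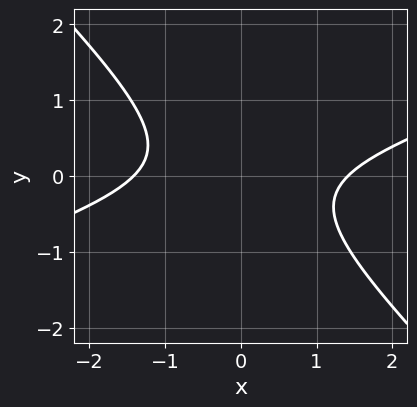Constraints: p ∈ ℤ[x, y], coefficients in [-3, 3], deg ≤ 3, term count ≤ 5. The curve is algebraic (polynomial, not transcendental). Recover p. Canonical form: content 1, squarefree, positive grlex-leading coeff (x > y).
deg p = 2. The shape is more complex than any degree-1 curve.
Against the integer gridlines: the curve avoids every integer y-axis point in the box.
Matching integer coefficients to the picture gives p.

x^2 - 2*x*y - 3*y^2 - 2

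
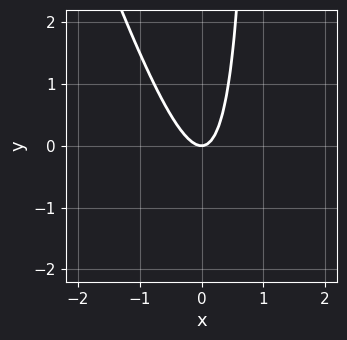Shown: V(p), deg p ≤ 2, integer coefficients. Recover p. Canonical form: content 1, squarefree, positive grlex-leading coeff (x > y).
1. The degree is 2 — the shape is more complex than any degree-1 curve.
2. Observable constraints: it crosses the x-axis at the gridline x = 0; it crosses the y-axis at the gridline y = 0.
3. Together with the visible shape, these determine p as stated.

3*x^2 + x*y - y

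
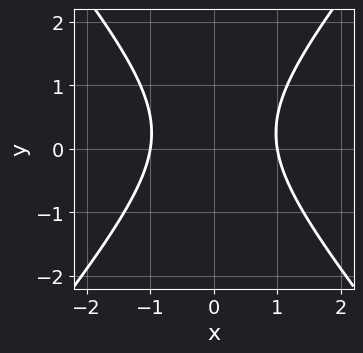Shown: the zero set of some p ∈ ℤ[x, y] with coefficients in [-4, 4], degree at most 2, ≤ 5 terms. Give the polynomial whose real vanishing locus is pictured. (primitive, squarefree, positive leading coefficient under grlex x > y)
3*x^2 - 2*y^2 + y - 3

1. Degree: no degree-1 curve has this shape, so deg p = 2.
2. Symmetries: the x ↦ −x reflection is a symmetry, so x appears only in even powers.
3. Observable constraints: the curve avoids every integer y-axis point in the box; the x-axis gridline crossings are at x ∈ {-1, 1}.
4. The integer polynomial consistent with all of this is the stated p.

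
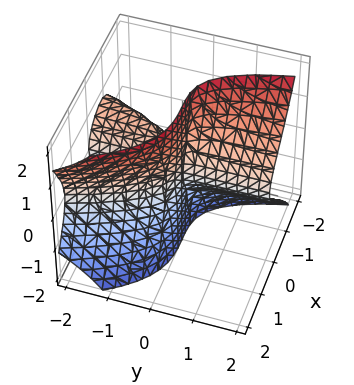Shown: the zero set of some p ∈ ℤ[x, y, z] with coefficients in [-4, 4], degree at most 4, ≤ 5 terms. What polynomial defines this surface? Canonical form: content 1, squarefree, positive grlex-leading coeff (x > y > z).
x^3 + y*z^2 + x*y

(a) There are 2 components.
(b) Degree: the shape is more complex than any degree-2 surface, so deg p = 3.
(c) Reading off the gridlines: it meets the x-axis at x = 0 (among the integer gridlines); every point of the z-axis in the box is on the surface; the visible y-axis segment lies entirely on the surface.
(d) Together with the visible shape, these determine p as stated.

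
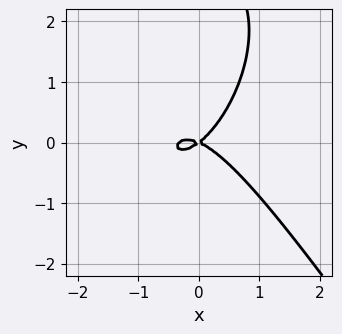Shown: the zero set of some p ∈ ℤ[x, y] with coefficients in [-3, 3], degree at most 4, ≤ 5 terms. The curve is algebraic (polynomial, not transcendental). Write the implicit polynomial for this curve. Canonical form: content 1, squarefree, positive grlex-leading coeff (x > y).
3*x^3 + y^3 + x^2 + x*y - 3*y^2

1. The degree is 3 — the shape is more complex than any degree-2 curve.
2. Reading off the gridlines: one y-axis crossing is at y = 0; one x-axis crossing is at x = 0.
3. Fitting integer coefficients to these (and the overall shape) gives p.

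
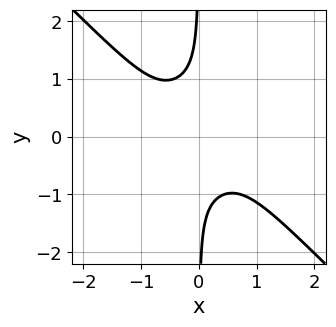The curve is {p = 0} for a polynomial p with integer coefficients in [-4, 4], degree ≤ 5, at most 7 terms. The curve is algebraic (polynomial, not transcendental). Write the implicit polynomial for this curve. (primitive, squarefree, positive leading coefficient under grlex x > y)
x^4 - x^3*y + x^2*y^2 + 3*x*y^3 + 1

Degree: a generic line meets the curve in up to 4 points, so deg p = 4.
Reading off the gridlines: the curve avoids every integer x-axis point in the box; the curve avoids every integer y-axis point in the box.
Assembling these constraints gives the stated polynomial.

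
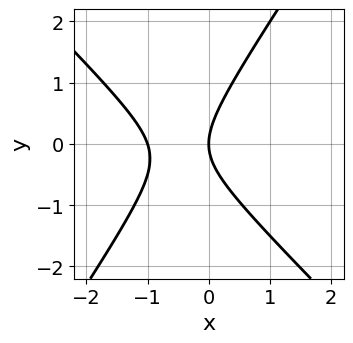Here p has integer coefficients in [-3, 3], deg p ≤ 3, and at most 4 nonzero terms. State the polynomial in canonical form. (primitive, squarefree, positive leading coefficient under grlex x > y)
1. deg p = 2. The shape is more complex than any degree-1 curve.
2. Checking where it meets the axes: among the integer gridlines, it crosses the x-axis at x ∈ {-1, 0}; it crosses the y-axis at the gridline y = 0.
3. The integer polynomial consistent with all of this is the stated p.

3*x^2 + x*y - 2*y^2 + 3*x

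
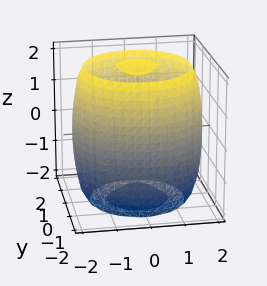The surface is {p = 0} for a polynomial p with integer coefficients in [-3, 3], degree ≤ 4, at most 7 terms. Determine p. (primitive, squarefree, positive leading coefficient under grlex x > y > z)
1. I count 3 distinct pieces.
2. Degree: no degree-3 surface has this shape, so deg p = 4.
3. Symmetry: the surface is invariant under rotation about z: p = q(x² + y², z).
4. Reading off the gridlines: a circular section at z = 2 has radius between 0 and 1.
5. These observations pin down the coefficients.

x^4 + 2*x^2*y^2 + y^4 - 3*x^2 - 3*y^2 + z^2 - 3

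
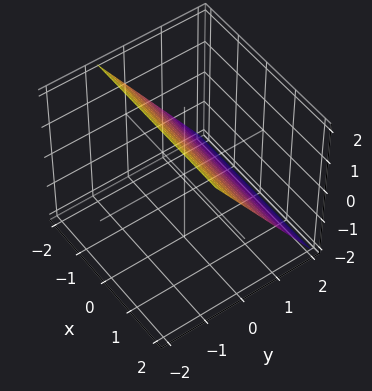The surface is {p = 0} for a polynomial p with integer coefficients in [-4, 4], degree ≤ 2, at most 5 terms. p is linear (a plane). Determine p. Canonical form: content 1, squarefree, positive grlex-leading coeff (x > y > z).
3*y + 2*z - 2

1. Degree: the surface is flat (a plane), so deg p = 1.
2. From the axis intercepts and sections: it meets the z-axis at z = 1 (among the integer gridlines); it misses every integer gridline on the x-axis.
3. Matching integer coefficients to the picture gives p.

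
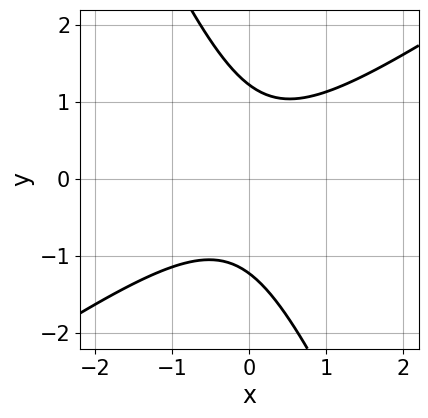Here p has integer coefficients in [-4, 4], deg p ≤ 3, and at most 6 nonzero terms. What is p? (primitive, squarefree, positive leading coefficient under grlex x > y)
First, the degree is 2 — the shape is more complex than any degree-1 curve.
Then, from the axis intercepts and sections: the curve avoids every integer x-axis point in the box.
Finally, matching integer coefficients to the picture gives p.

3*x^2 - 3*x*y - 2*y^2 + 3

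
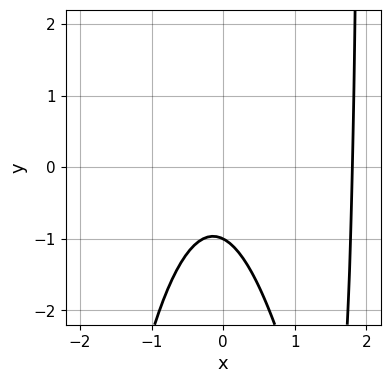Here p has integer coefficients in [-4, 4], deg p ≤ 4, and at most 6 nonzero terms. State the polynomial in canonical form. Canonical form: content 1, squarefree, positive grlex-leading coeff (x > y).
2*x^3 - 3*x^2 + x*y - 2*y - 2

(a) Degree: a generic line meets the curve in up to 3 points, so deg p = 3.
(b) Reading off the gridlines: it crosses the y-axis at the gridline y = -1.
(c) Assembling these constraints gives the stated polynomial.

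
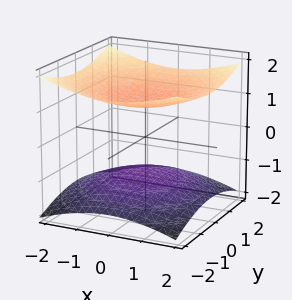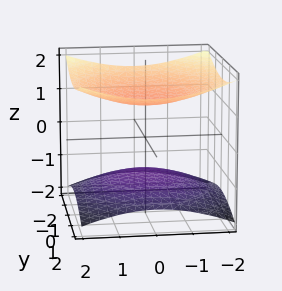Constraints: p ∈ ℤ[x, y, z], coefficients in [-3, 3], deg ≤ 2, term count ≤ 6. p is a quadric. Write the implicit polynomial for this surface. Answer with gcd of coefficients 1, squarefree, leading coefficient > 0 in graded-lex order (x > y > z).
First, I count 2 distinct pieces. They look like related sheets of one shape, so recover p as a whole.
Then, degree: two sheets facing apart; a quadric, so deg p = 2.
Next, symmetries: the surface is invariant under rotation about z: p = q(x² + y², z); the z ↦ −z reflection is a symmetry, so z appears only in even powers.
Next, checking where it meets the axes: it misses every integer gridline on the y-axis; no x-intercept at any integer in the box.
Finally, matching integer coefficients to the picture gives p. Check: (0, 0, 1) on the z-axis lies on the surface, and p(0, 0, 1) = 0. ✓

x^2 + y^2 - 3*z^2 + 3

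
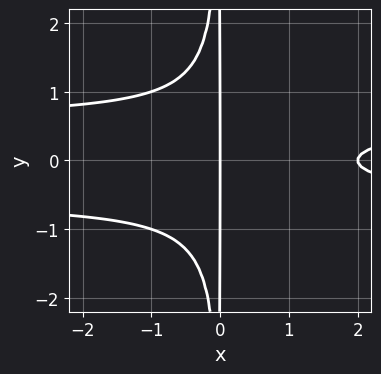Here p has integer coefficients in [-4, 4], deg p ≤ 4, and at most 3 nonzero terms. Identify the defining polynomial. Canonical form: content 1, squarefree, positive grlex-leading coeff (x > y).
3*x^2*y^2 - x^2 + 2*x

deg p = 4.
Symmetries: the y ↦ −y reflection is a symmetry, so y appears only in even powers.
Checking where it meets the axes: the x-axis gridline crossings are at x ∈ {0, 2}; every point of the y-axis in the box is on the curve.
Solving for integer coefficients yields p as stated.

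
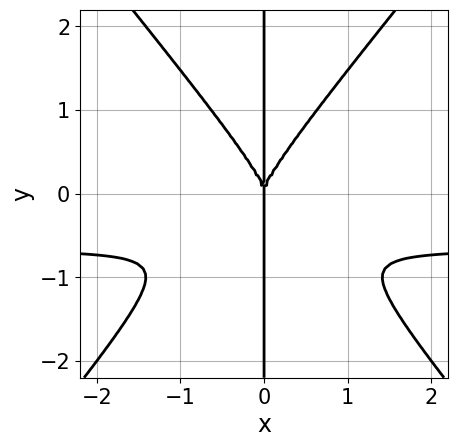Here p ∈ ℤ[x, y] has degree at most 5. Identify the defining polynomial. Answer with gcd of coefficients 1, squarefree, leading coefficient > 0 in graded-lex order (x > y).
3*x^3*y - 2*x*y^3 + 2*x^3

First, deg p = 4. No degree-3 curve has this shape.
Then, from the visible intercepts: one x-axis crossing is at x = 0; the visible y-axis segment lies entirely on the curve.
Finally, fitting integer coefficients to these (and the overall shape) gives p.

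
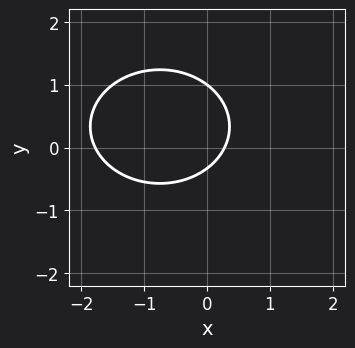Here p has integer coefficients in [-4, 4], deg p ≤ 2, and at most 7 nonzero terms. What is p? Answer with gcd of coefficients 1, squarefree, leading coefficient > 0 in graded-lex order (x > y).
(a) Degree: the shape is more complex than any degree-1 curve, so deg p = 2.
(b) Against the integer gridlines: it crosses the y-axis at the gridline y = 1.
(c) These observations pin down the coefficients.

2*x^2 + 3*y^2 + 3*x - 2*y - 1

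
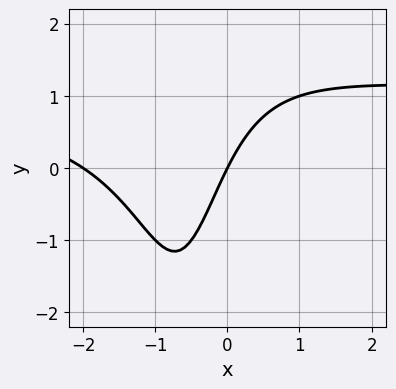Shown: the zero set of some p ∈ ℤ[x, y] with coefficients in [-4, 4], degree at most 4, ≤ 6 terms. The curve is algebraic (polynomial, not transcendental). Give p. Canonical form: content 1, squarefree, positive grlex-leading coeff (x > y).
x^2*y - x^2 + x*y - 2*x + y

(a) deg p = 3. The shape is more complex than any degree-2 curve.
(b) Observable constraints: it meets the y-axis at y = 0 (among the integer gridlines); among the integer gridlines, it crosses the x-axis at x ∈ {-2, 0}.
(c) Solving for integer coefficients yields p as stated.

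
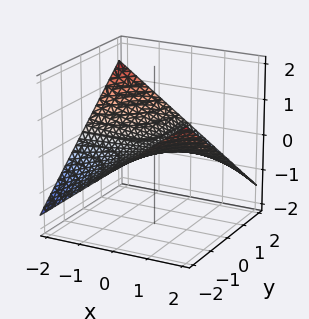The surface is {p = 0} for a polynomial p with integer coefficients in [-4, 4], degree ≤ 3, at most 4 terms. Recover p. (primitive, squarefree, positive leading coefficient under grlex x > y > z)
x*y + 3*z

1. The degree is 2 — a hyperbolic paraboloid; a quadric.
2. From the visible intercepts: the visible x-axis segment lies entirely on the surface; every point of the y-axis in the box is on the surface; one z-axis crossing is at z = 0.
3. The integer polynomial consistent with all of this is the stated p.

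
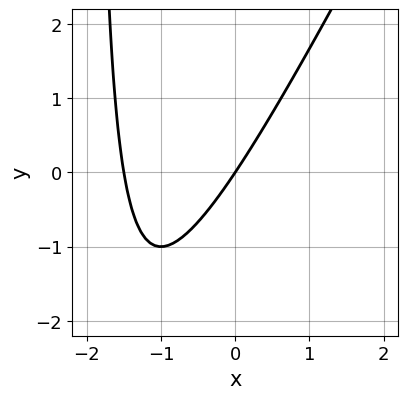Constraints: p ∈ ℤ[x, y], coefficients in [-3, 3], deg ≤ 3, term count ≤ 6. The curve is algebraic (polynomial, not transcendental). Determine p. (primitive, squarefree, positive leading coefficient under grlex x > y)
2*x^2 - x*y + 3*x - 2*y

Degree: the shape is more complex than any degree-1 curve, so deg p = 2.
Reading off the gridlines: it crosses the x-axis at the gridline x = 0; one y-axis crossing is at y = 0.
Fitting integer coefficients to these (and the overall shape) gives p.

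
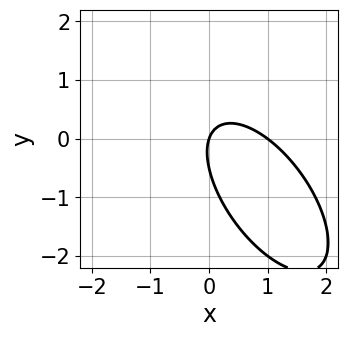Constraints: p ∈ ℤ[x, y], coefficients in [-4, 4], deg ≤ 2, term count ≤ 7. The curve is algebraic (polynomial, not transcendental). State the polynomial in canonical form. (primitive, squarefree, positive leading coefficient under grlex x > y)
(a) The degree is 2 — no degree-1 curve has this shape.
(b) Checking where it meets the axes: it meets the y-axis at y = 0 (among the integer gridlines); among the integer gridlines, it crosses the x-axis at x ∈ {0, 1}.
(c) Together with the visible shape, these determine p as stated.

3*x^2 + 3*x*y + 2*y^2 - 3*x + y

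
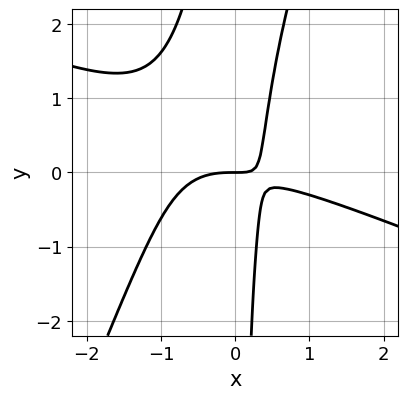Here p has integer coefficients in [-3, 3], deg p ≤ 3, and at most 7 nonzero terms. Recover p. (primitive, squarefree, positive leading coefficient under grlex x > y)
First, degree: a generic line meets the curve in up to 3 points, so deg p = 3.
Next, observable constraints: it meets the x-axis at x = 0 (among the integer gridlines); it crosses the y-axis at the gridline y = 0.
Finally, putting this together gives p.

x^3 + 2*x^2*y - x*y^2 + 2*x*y - y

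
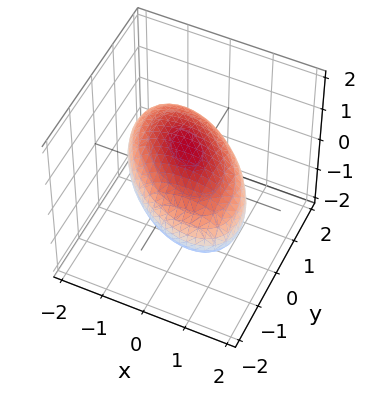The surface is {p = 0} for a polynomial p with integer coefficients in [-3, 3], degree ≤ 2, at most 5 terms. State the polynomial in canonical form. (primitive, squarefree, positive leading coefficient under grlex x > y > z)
The degree is 2 — a generic line meets the surface in up to 2 points.
From the visible intercepts: the z-axis gridline crossings are at z ∈ {-1, 1}.
Together with the visible shape, these determine p as stated.

x^2 + x*y + y^2 + 2*z^2 - 2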